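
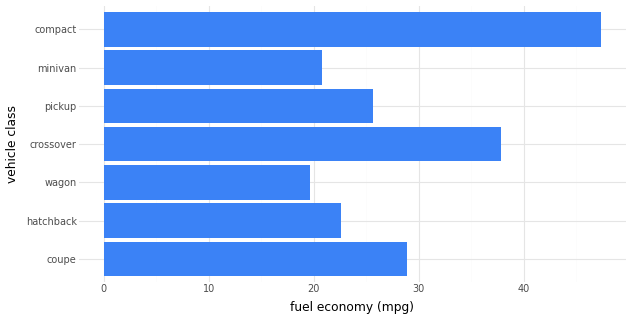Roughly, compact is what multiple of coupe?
compact ≈ 45, coupe ≈ 30; 45/30 ≈ 1.5.

≈ 1.5×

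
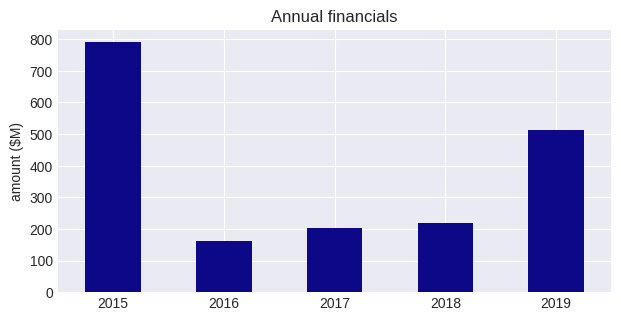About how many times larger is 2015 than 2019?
2015 ≈ 800, 2019 ≈ 500; 800/500 ≈ 1.6.

≈ 1.6×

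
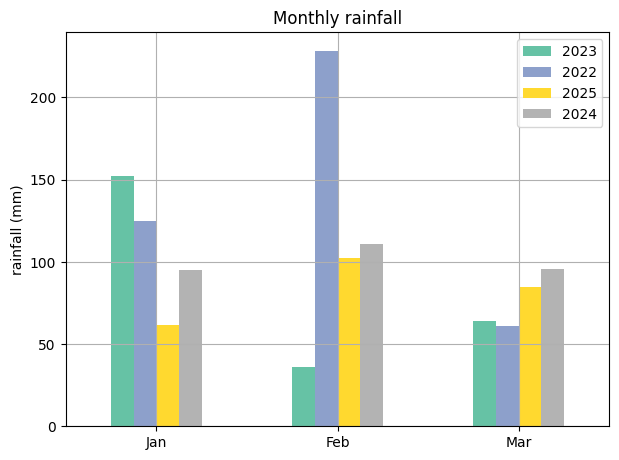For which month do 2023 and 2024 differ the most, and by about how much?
Feb, ≈ 80 mm

Feb: 2023 ≈ 40, 2024 ≈ 120 → gap ≈ 80. Next-largest (Jan) is only ≈ 60.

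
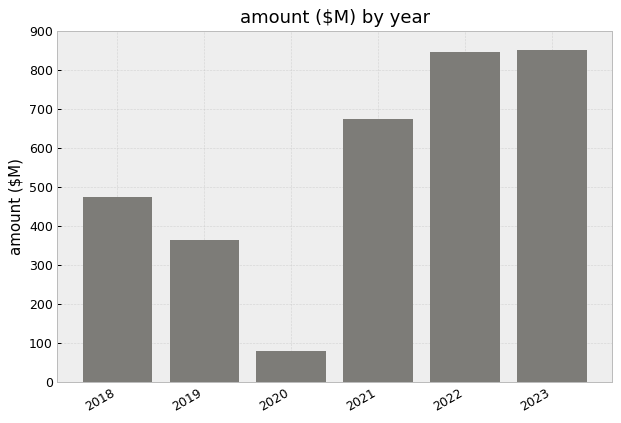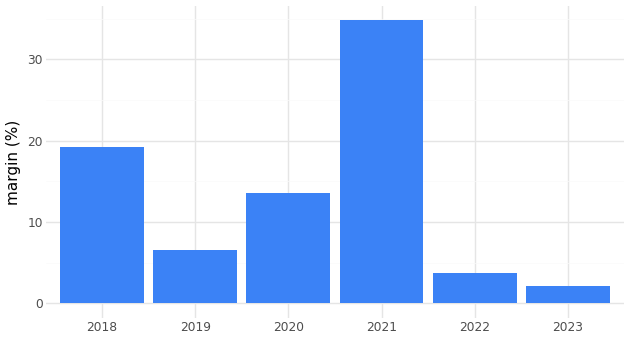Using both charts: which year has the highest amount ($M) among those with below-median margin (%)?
Chart 2 median margin (%) ≈ 10; below-median years: 2019, 2022, 2023. Among those, 2023 has the highest amount ($M) (≈ 900).

2023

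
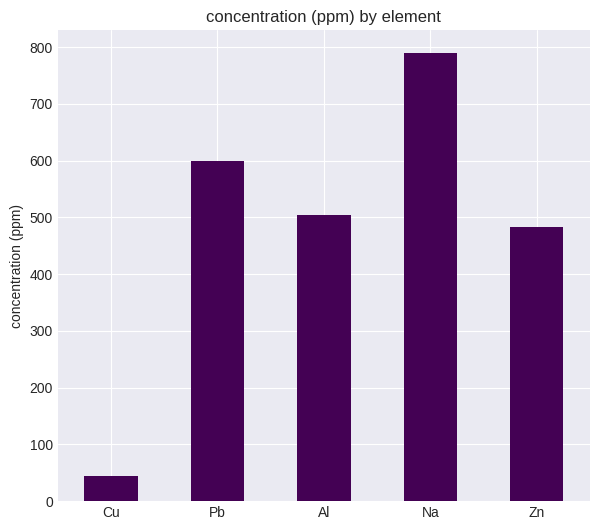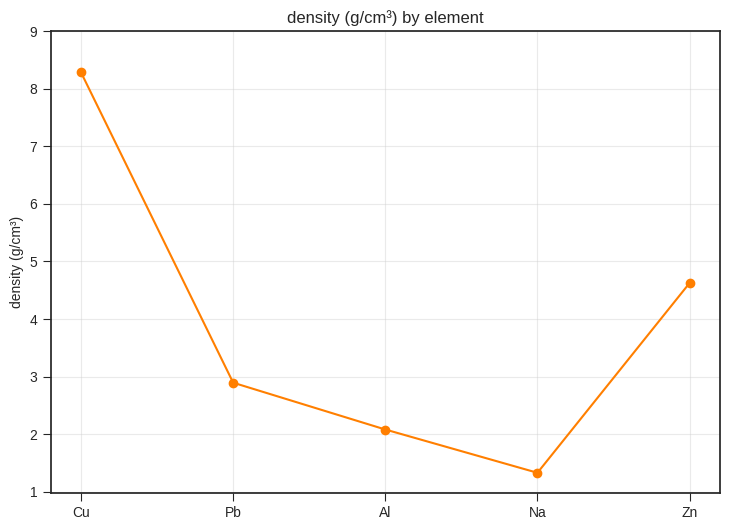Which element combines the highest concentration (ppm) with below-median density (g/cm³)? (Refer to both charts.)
Na

Chart 2 median density (g/cm³) ≈ 3; below-median elements: Al, Na. Among those, Na has the highest concentration (ppm) (≈ 800).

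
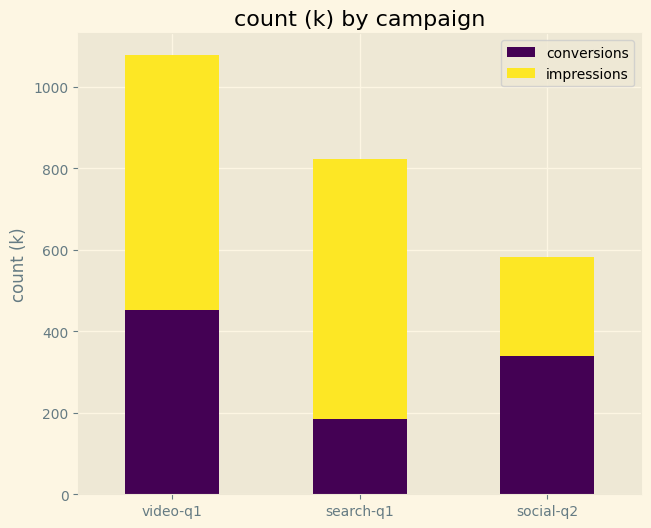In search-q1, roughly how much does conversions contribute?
conversions top ≈ 200, bottom ≈ 0; segment ≈ 200.

≈ 200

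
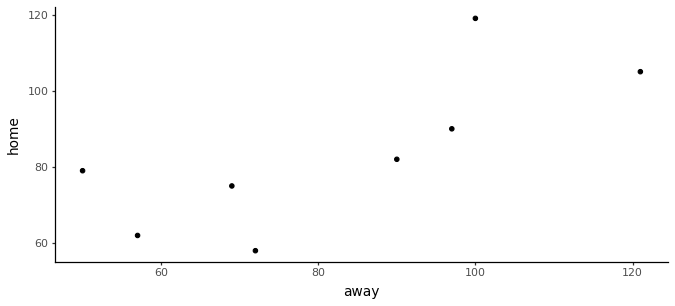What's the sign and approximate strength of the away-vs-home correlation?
Points are positively correlated; strong (|r| ≈ 0.8).

positive, strong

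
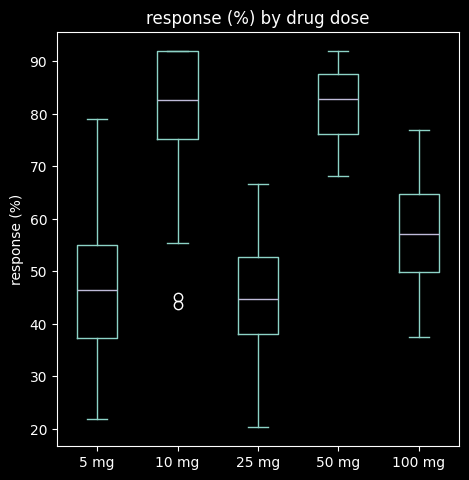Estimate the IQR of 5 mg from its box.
≈ 20

Q3 ≈ 55, Q1 ≈ 35; IQR ≈ 20.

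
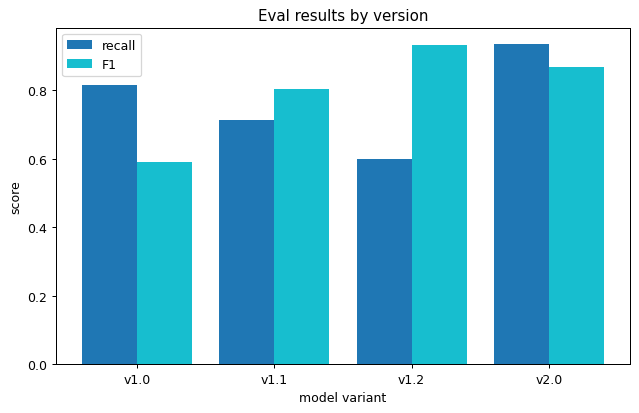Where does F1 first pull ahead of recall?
v1.1

v1.0: F1 ≈ 0.6 vs recall ≈ 0.8 (not yet); v1.1: F1 ≈ 0.8 vs recall ≈ 0.7 (first crossover).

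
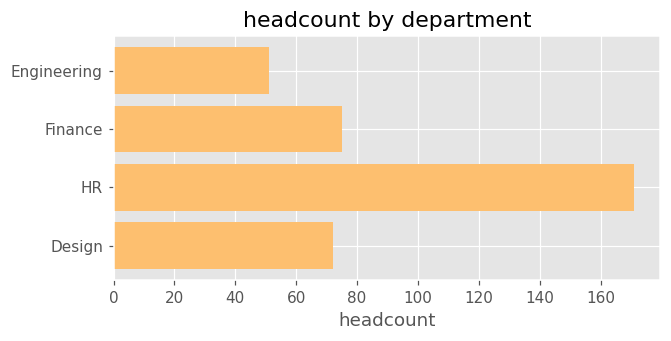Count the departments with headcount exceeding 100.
Above 100: HR.

1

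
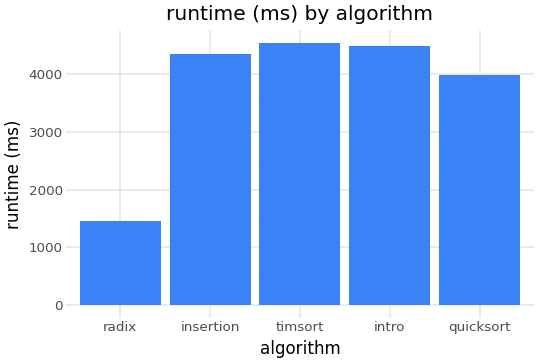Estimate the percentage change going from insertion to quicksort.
≈ -11.1%

insertion ≈ 4500, quicksort ≈ 4000; (4000 − 4500) / 4500 ≈ -11.1%.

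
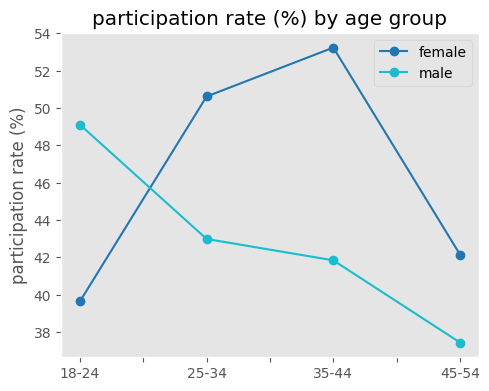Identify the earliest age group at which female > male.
18-24: female ≈ 40 vs male ≈ 50 (not yet); 25-34: female ≈ 50 vs male ≈ 42 (first crossover).

25-34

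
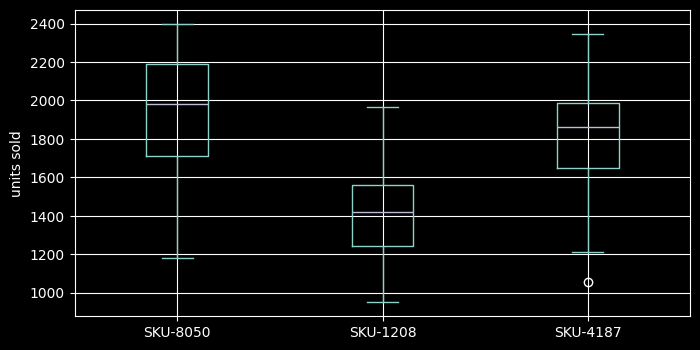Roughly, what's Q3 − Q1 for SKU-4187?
≈ 350

Q3 ≈ 2000, Q1 ≈ 1650; IQR ≈ 350.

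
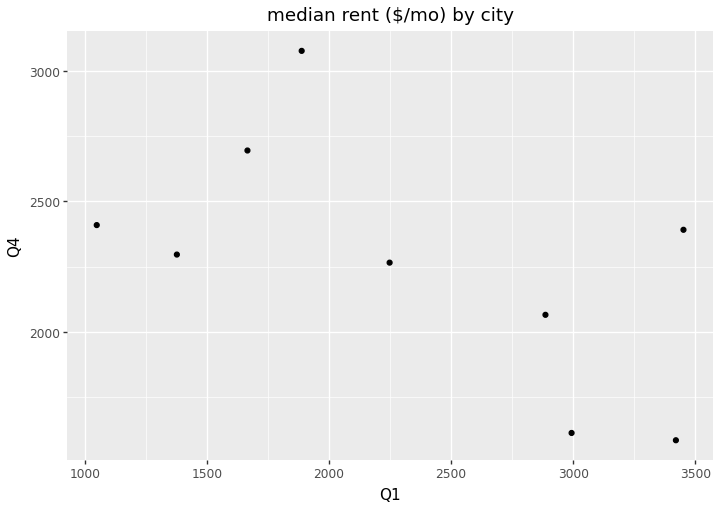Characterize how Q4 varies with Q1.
Points are negatively correlated; moderate (|r| ≈ 0.6).

negative, moderate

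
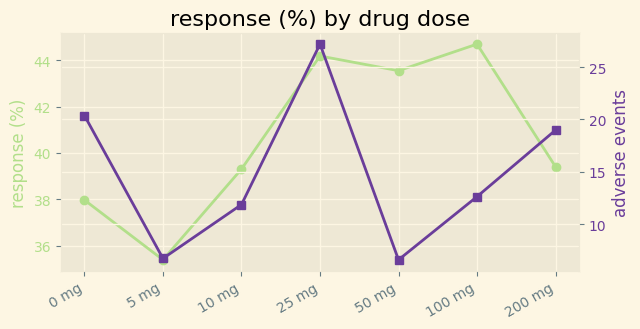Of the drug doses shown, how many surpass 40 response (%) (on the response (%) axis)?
3

Above 40: 25 mg, 50 mg, 100 mg.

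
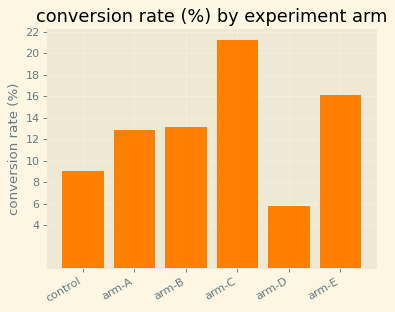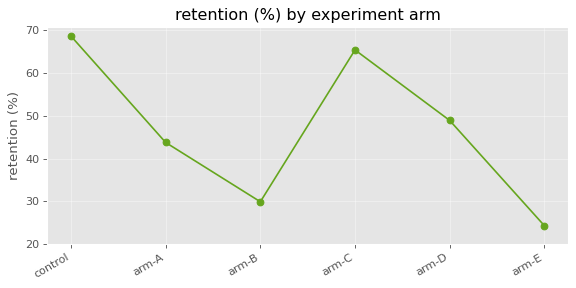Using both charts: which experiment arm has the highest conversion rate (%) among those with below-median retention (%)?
arm-E

Chart 2 median retention (%) ≈ 50; below-median experiment arms: arm-A, arm-B, arm-E. Among those, arm-E has the highest conversion rate (%) (≈ 16).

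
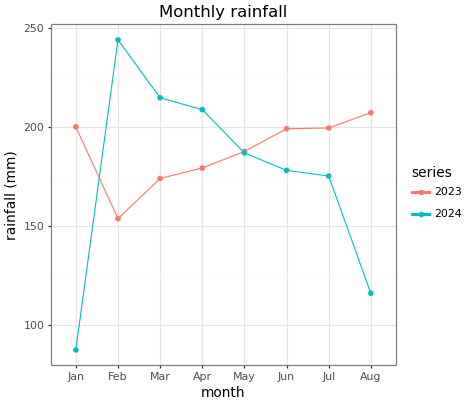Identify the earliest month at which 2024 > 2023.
Jan: 2024 ≈ 80 vs 2023 ≈ 200 (not yet); Feb: 2024 ≈ 240 vs 2023 ≈ 160 (first crossover).

Feb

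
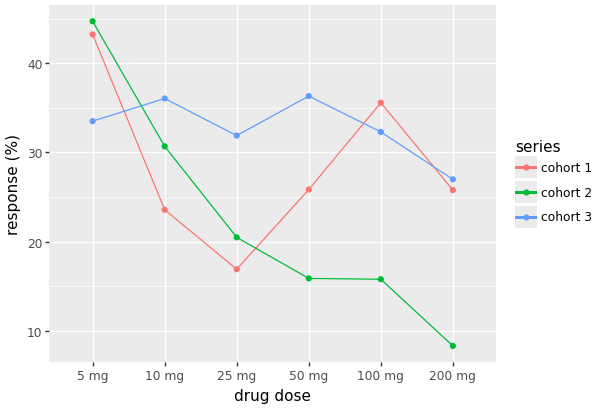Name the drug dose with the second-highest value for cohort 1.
Top 3 for cohort 1: 5 mg ≈ 45, 100 mg ≈ 35, 50 mg ≈ 25.

100 mg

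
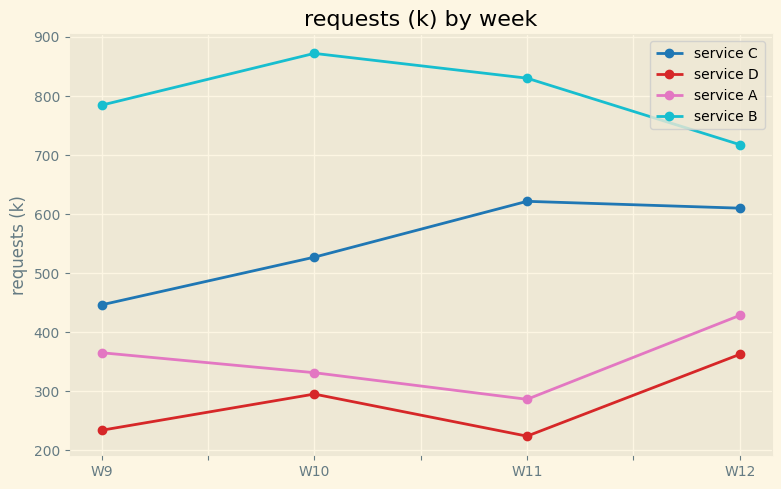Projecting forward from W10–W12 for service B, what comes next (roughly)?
Last three: 900, 800, 700 → slope ≈ -100/step → next ≈ 600.

≈ 600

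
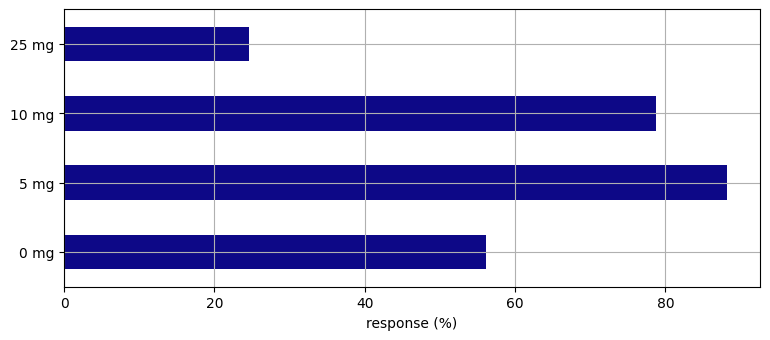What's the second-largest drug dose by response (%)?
Top 3: 5 mg ≈ 90, 10 mg ≈ 80, 0 mg ≈ 60.

10 mg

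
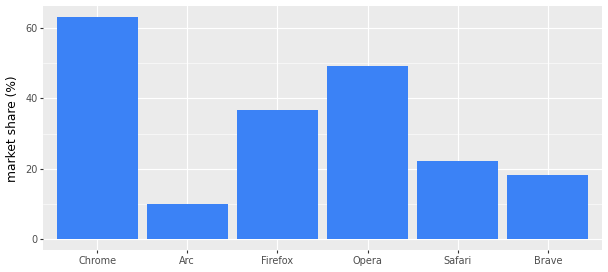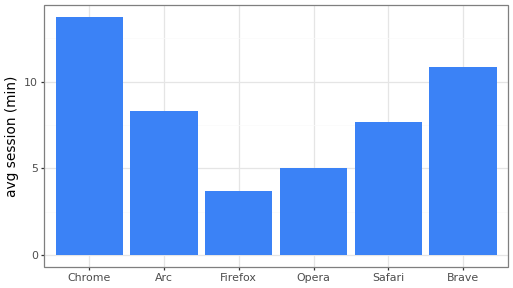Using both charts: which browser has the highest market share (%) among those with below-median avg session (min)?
Opera

Chart 2 median avg session (min) ≈ 8; below-median browsers: Firefox, Opera, Safari. Among those, Opera has the highest market share (%) (≈ 50).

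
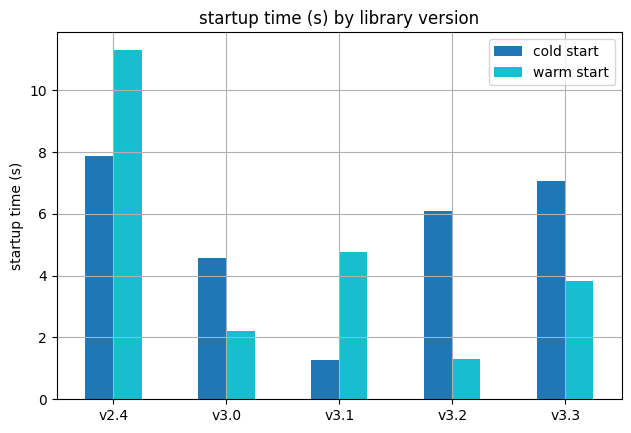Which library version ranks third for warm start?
Top 4 for warm start: v2.4 ≈ 11, v3.1 ≈ 5, v3.3 ≈ 4, v3.0 ≈ 2.

v3.3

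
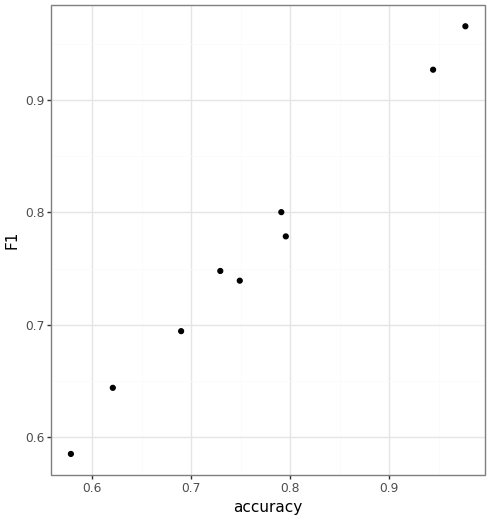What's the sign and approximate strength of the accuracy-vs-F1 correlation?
Points are positively correlated; strong (|r| ≈ 1.0).

positive, strong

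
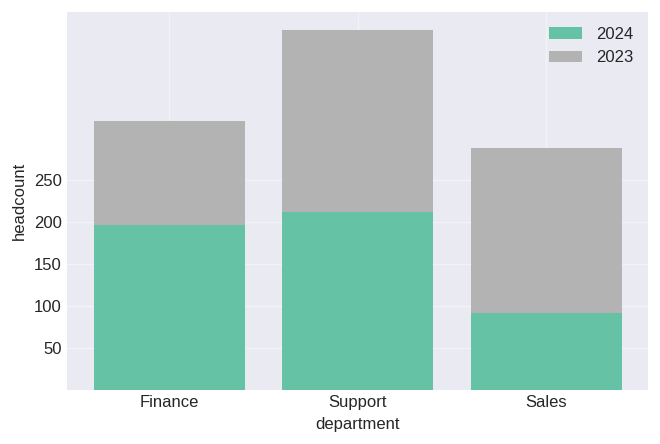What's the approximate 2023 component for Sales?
≈ 200

2023 top ≈ 300, bottom ≈ 100; segment ≈ 200.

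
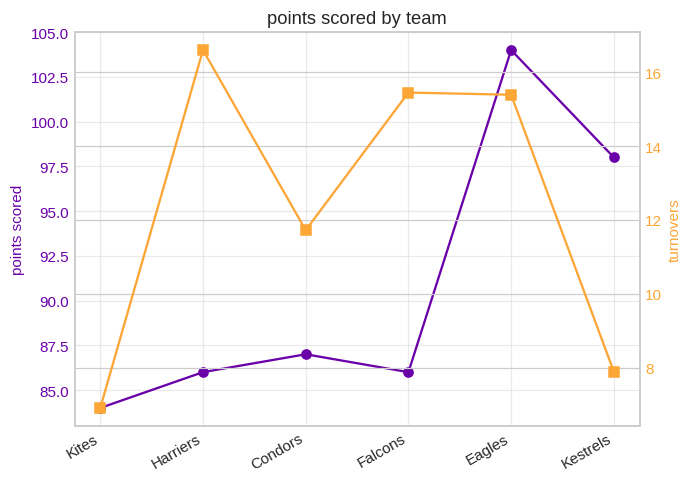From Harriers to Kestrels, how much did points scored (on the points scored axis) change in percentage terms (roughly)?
≈ +14%

Harriers ≈ 86, Kestrels ≈ 98; (98 − 86) / 86 ≈ +14%.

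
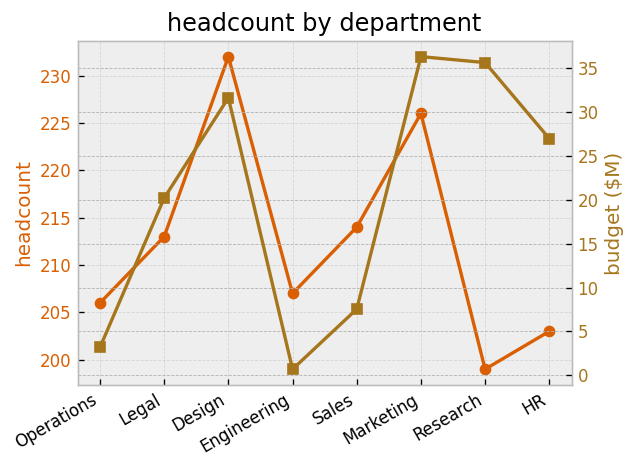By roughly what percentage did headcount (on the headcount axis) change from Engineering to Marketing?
≈ +9.8%

Engineering ≈ 205, Marketing ≈ 225; (225 − 205) / 205 ≈ +9.8%.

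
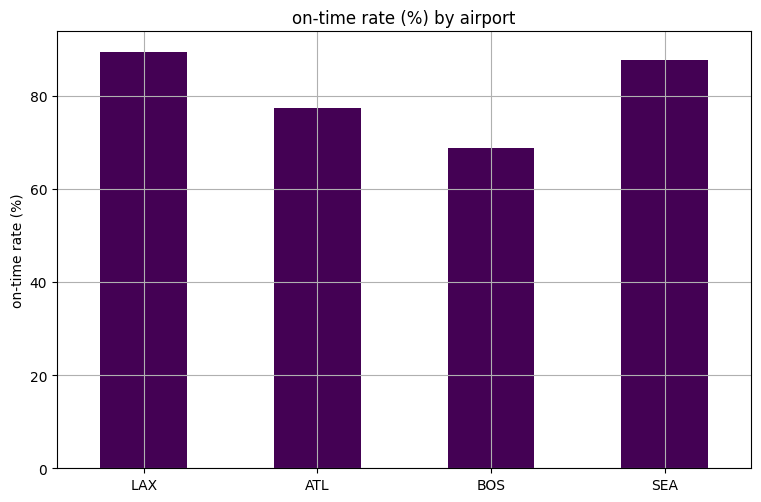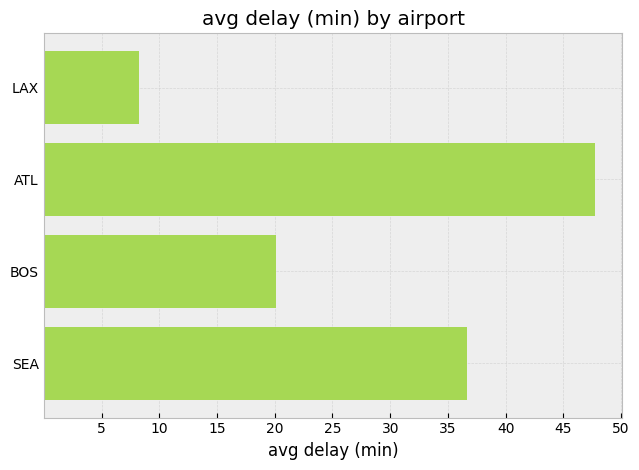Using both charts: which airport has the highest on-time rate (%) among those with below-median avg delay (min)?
Chart 2 median avg delay (min) ≈ 30; below-median airports: LAX, BOS. Among those, LAX has the highest on-time rate (%) (≈ 90).

LAX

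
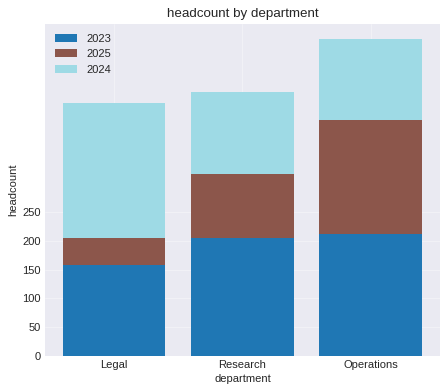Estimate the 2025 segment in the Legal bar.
≈ 50

2025 top ≈ 200, bottom ≈ 150; segment ≈ 50.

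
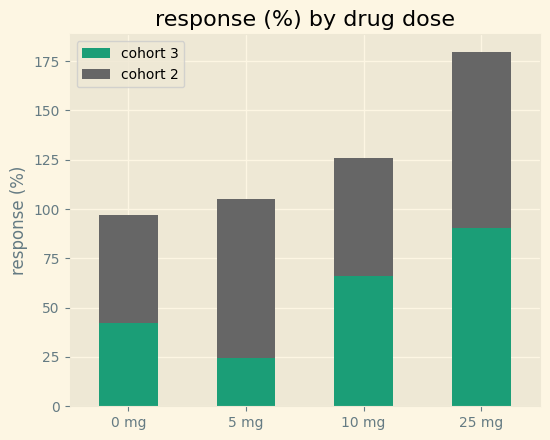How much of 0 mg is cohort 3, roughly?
cohort 3 top ≈ 40, bottom ≈ 0; segment ≈ 40.

≈ 40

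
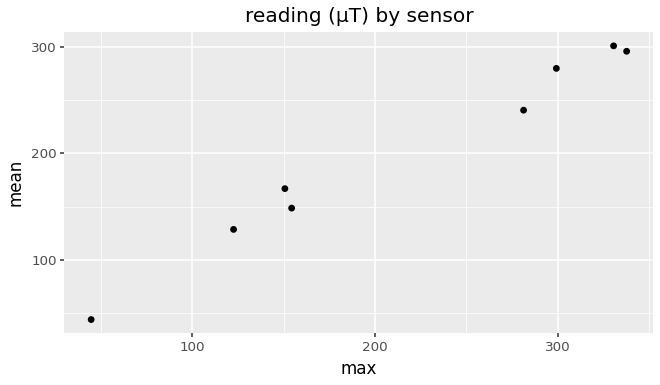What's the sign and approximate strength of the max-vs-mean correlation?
positive, strong

Points are positively correlated; strong (|r| ≈ 1.0).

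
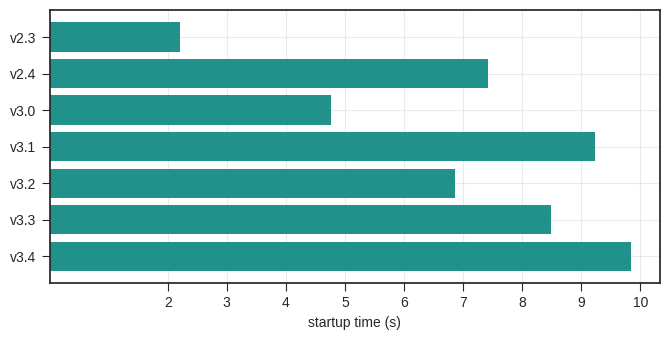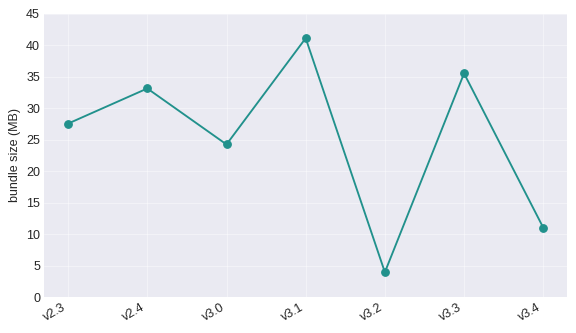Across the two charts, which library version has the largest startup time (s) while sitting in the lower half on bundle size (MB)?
Chart 2 median bundle size (MB) ≈ 30; below-median library versions: v3.0, v3.2, v3.4. Among those, v3.4 has the highest startup time (s) (≈ 10).

v3.4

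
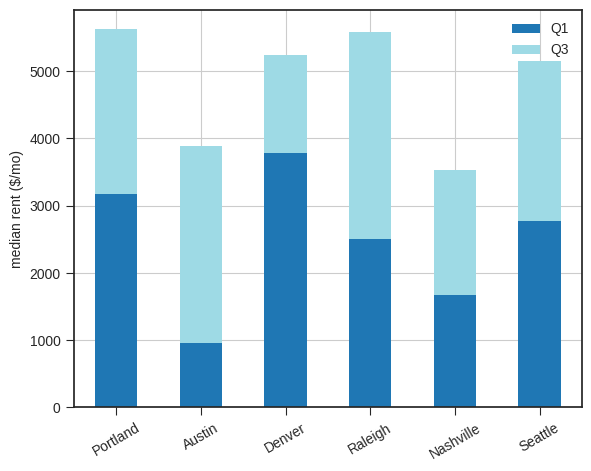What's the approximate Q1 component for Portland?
Q1 top ≈ 3000, bottom ≈ 0; segment ≈ 3000.

≈ 3000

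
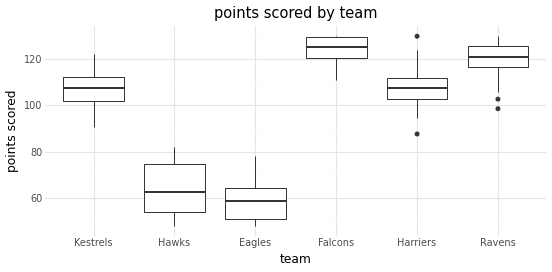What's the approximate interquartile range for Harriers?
Q3 ≈ 110, Q1 ≈ 100; IQR ≈ 10.

≈ 10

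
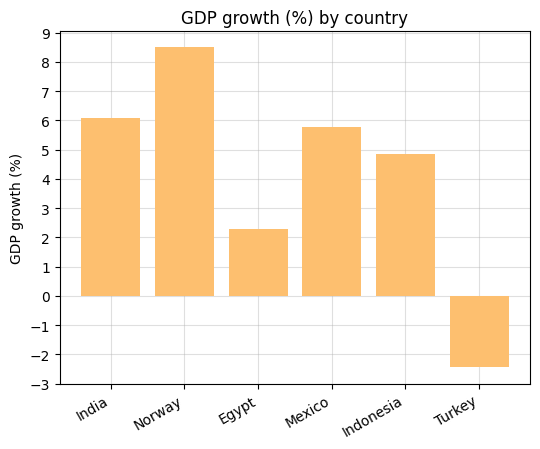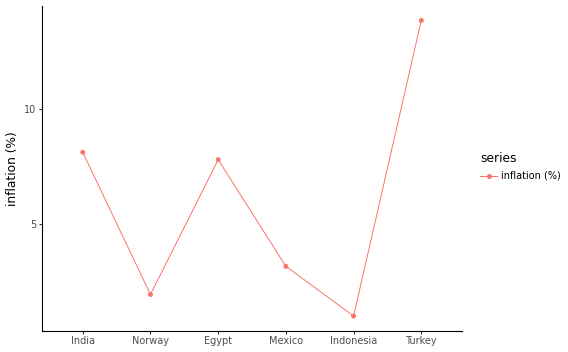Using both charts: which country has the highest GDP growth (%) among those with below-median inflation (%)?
Chart 2 median inflation (%) ≈ 6; below-median countries: Norway, Mexico, Indonesia. Among those, Norway has the highest GDP growth (%) (≈ 8).

Norway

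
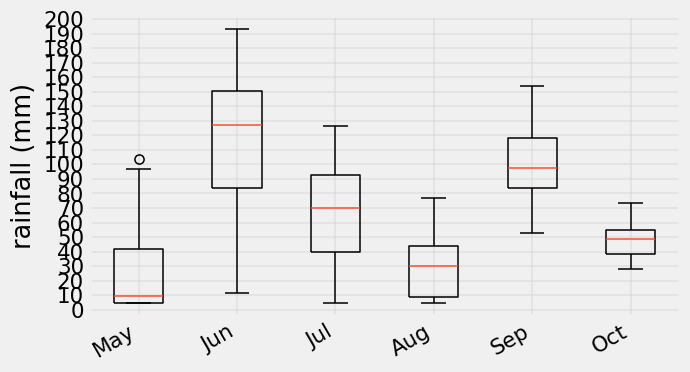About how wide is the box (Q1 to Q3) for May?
≈ 40

Q3 ≈ 40, Q1 ≈ 0; IQR ≈ 40.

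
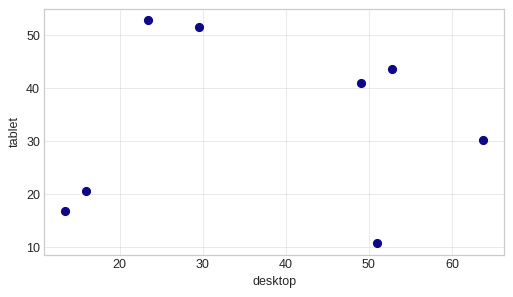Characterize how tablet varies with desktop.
no clear correlation

Points are roughly uncorrelated; weak (|r| ≈ 0.1).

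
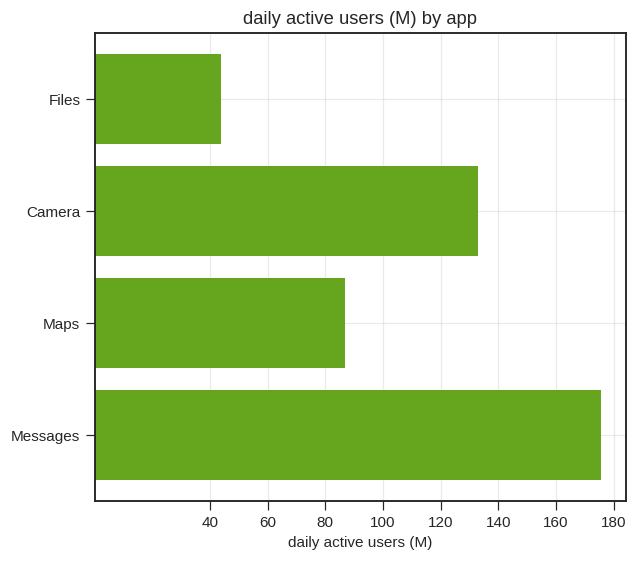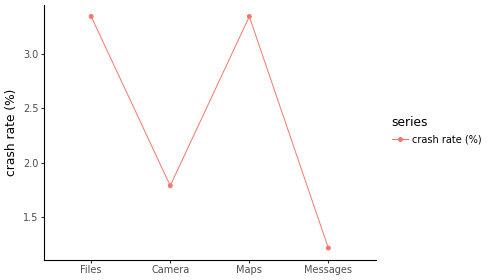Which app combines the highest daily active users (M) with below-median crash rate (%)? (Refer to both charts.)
Messages

Chart 2 median crash rate (%) ≈ 2.5; below-median apps: Camera, Messages. Among those, Messages has the highest daily active users (M) (≈ 180).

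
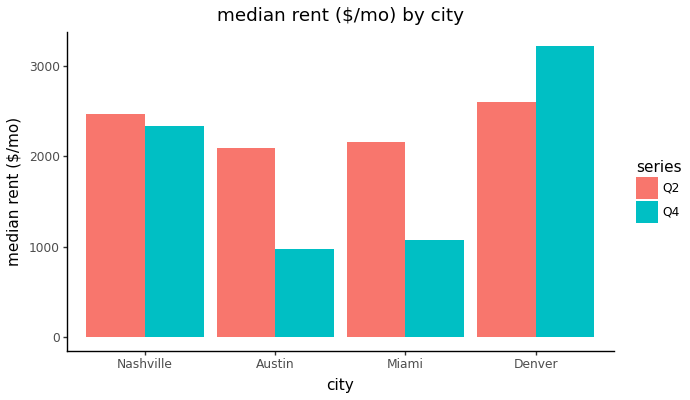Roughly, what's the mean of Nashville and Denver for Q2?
≈ 2500

(2500 + 2500) / 2 ≈ 2500.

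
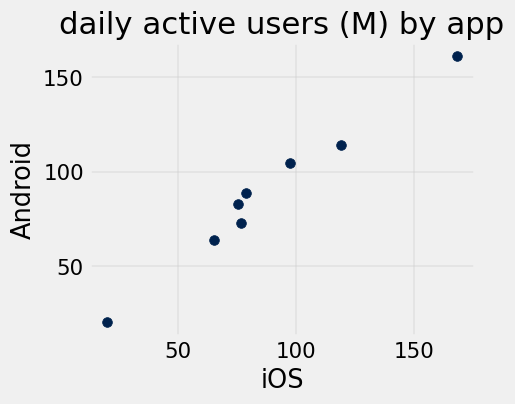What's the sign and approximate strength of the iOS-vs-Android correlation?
Points are positively correlated; strong (|r| ≈ 1.0).

positive, strong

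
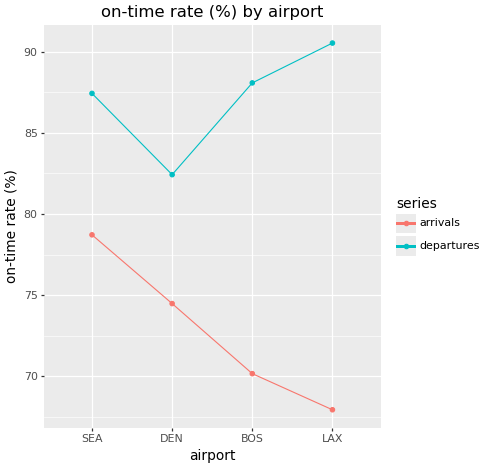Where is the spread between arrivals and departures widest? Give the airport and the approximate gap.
LAX, ≈ 22 %

LAX: arrivals ≈ 68, departures ≈ 90 → gap ≈ 22. Next-largest (BOS) is only ≈ 18.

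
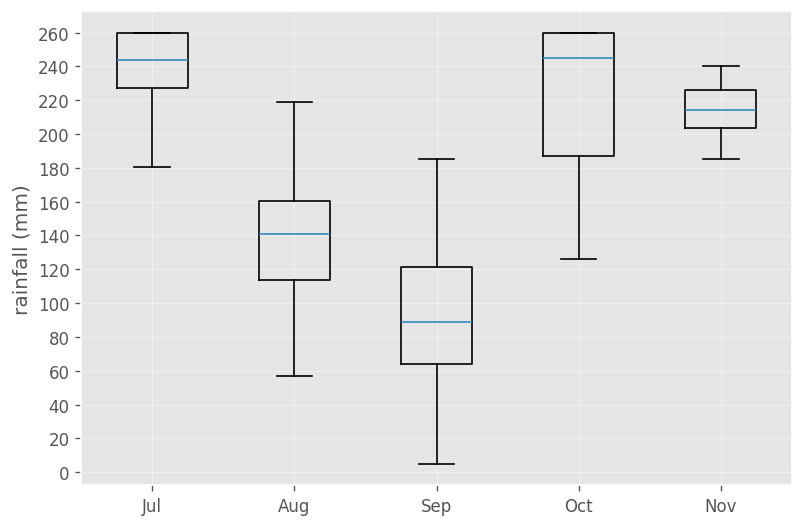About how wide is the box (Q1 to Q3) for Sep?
≈ 60

Q3 ≈ 120, Q1 ≈ 60; IQR ≈ 60.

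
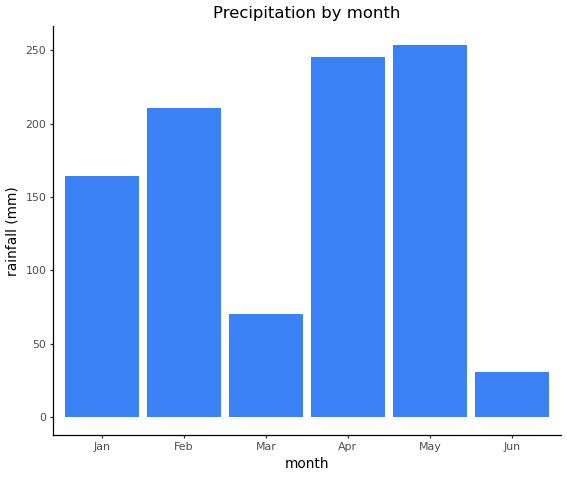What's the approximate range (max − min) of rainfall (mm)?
≈ 225

Max May ≈ 250, min Jun ≈ 25; range ≈ 225.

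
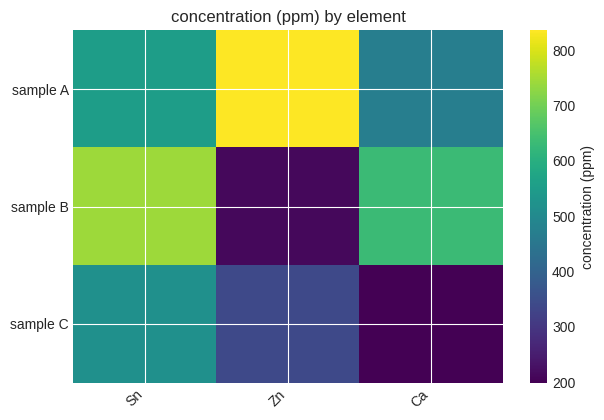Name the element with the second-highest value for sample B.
Ca

Top 3 for sample B: Sn ≈ 700, Ca ≈ 600, Zn ≈ 200.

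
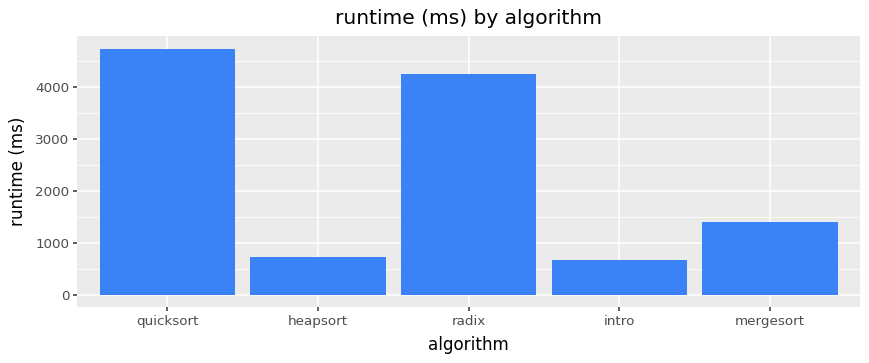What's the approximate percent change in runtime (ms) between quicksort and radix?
quicksort ≈ 4500, radix ≈ 4000; (4000 − 4500) / 4500 ≈ -11.1%.

≈ -11.1%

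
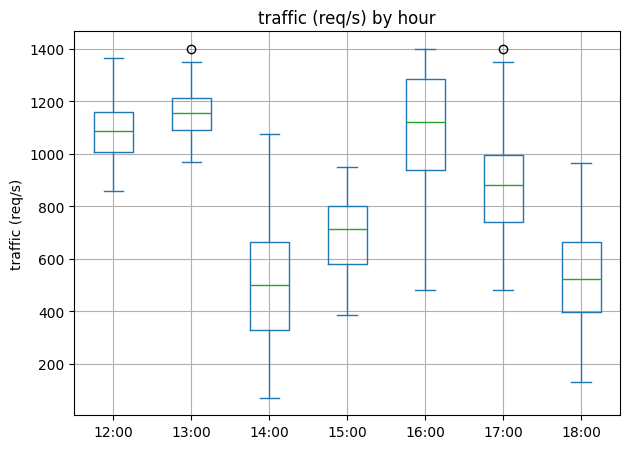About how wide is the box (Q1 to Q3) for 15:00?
Q3 ≈ 800, Q1 ≈ 600; IQR ≈ 200.

≈ 200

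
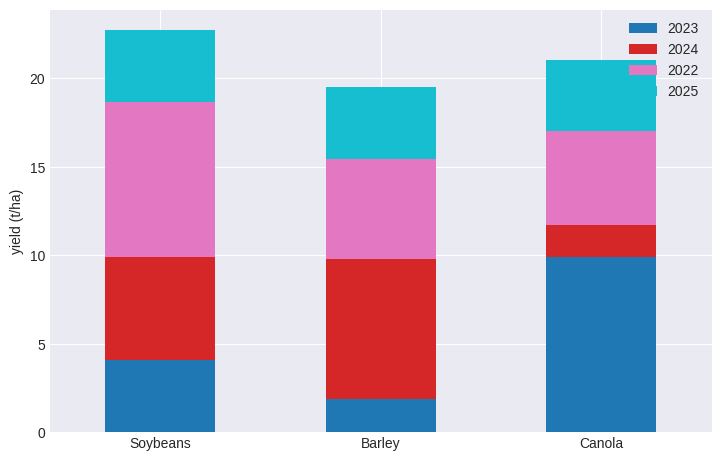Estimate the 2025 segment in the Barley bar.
2025 top ≈ 20, bottom ≈ 16; segment ≈ 4.

≈ 4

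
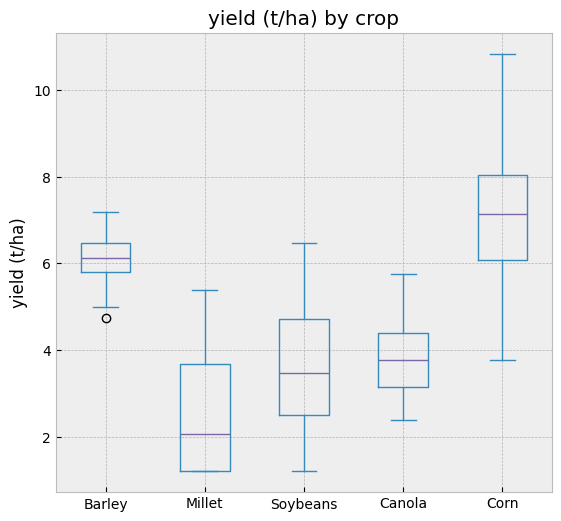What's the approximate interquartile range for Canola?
Q3 ≈ 4.5, Q1 ≈ 3.0; IQR ≈ 1.5.

≈ 1.5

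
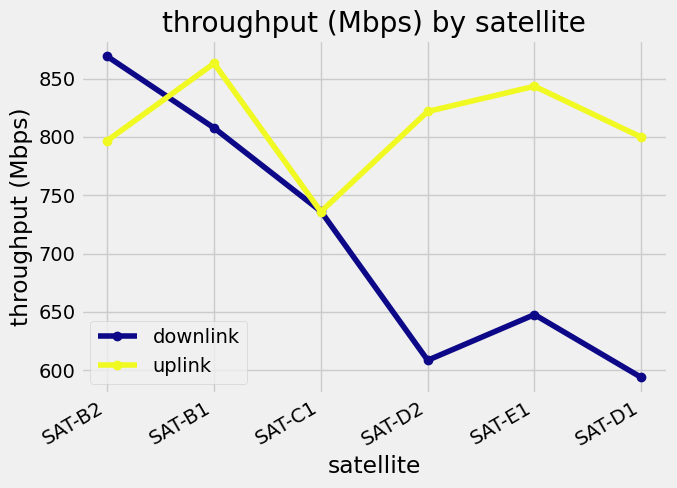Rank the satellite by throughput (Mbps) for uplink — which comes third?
Top 4 for uplink: SAT-B1 ≈ 875, SAT-E1 ≈ 850, SAT-D2 ≈ 825, SAT-D1 ≈ 800.

SAT-D2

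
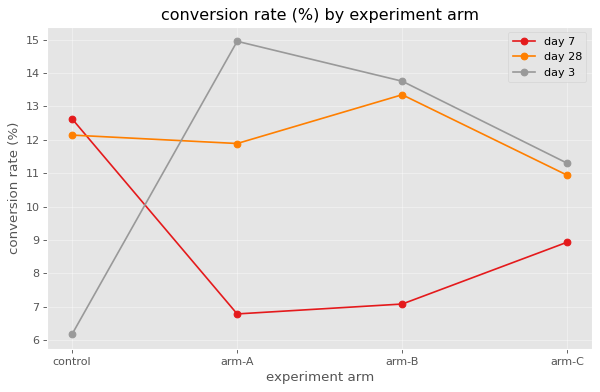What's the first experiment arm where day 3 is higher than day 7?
control: day 3 ≈ 6 vs day 7 ≈ 13 (not yet); arm-A: day 3 ≈ 15 vs day 7 ≈ 7 (first crossover).

arm-A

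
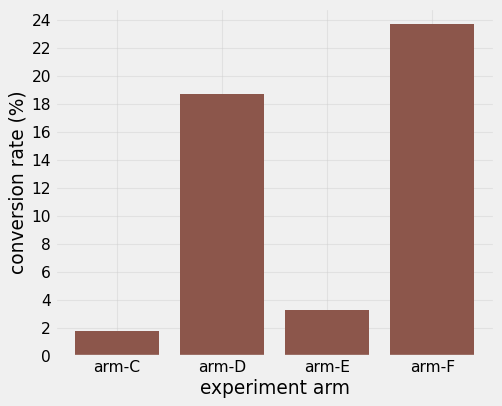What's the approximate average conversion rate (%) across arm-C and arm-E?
≈ 3

(2 + 4) / 2 ≈ 3.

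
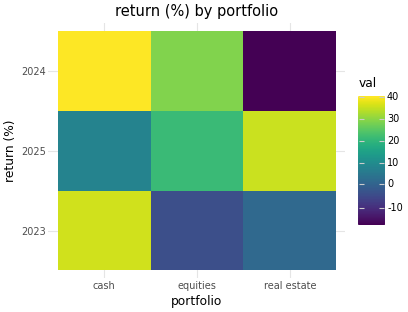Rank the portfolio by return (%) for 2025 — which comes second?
Top 3 for 2025: real estate ≈ 35, equities ≈ 20, cash ≈ 10.

equities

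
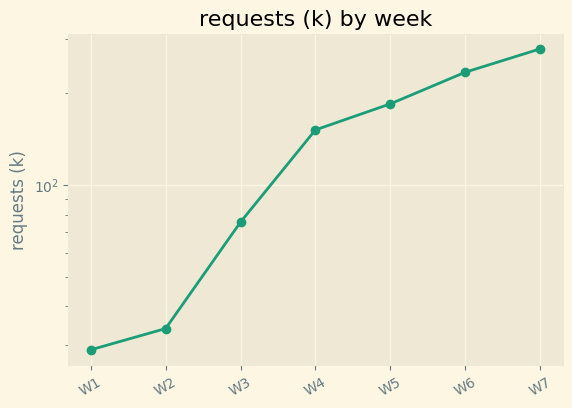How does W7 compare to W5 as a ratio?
W7 ≈ 275, W5 ≈ 175; 275/175 ≈ 1.57.

≈ 1.57×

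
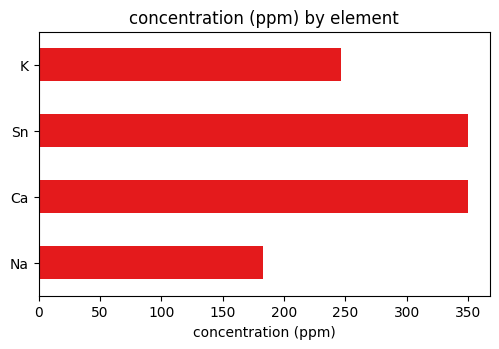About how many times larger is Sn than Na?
≈ 1.75×

Sn ≈ 350, Na ≈ 200; 350/200 ≈ 1.75.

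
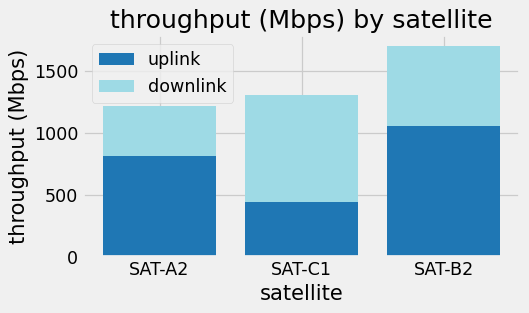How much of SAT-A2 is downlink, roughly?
downlink top ≈ 1200, bottom ≈ 800; segment ≈ 400.

≈ 400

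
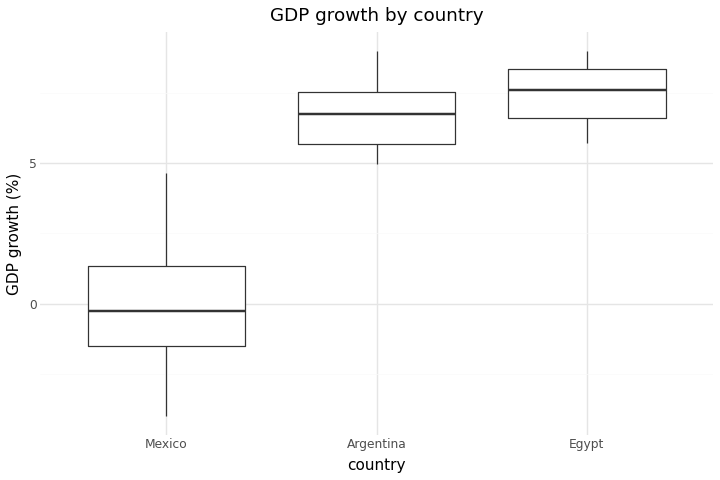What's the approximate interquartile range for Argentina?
Q3 ≈ 8, Q1 ≈ 6; IQR ≈ 2.

≈ 2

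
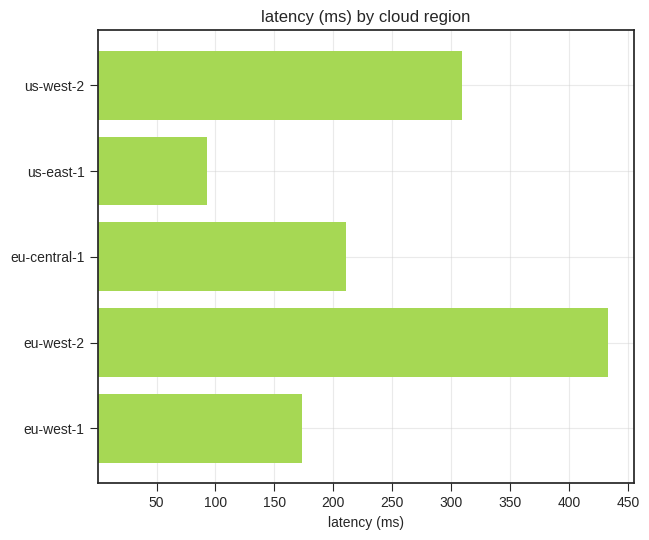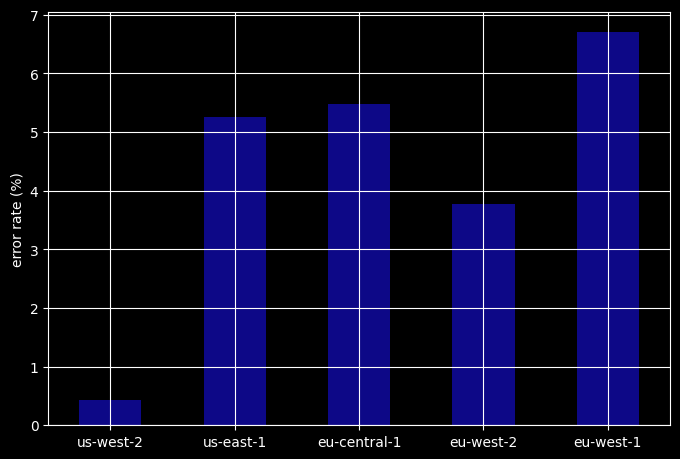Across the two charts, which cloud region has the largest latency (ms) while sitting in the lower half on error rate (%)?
Chart 2 median error rate (%) ≈ 5; below-median cloud regions: us-west-2, eu-west-2. Among those, eu-west-2 has the highest latency (ms) (≈ 450).

eu-west-2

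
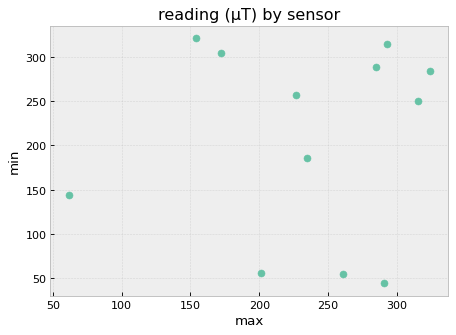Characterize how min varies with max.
Points are roughly uncorrelated; weak (|r| ≈ 0.1).

no clear correlation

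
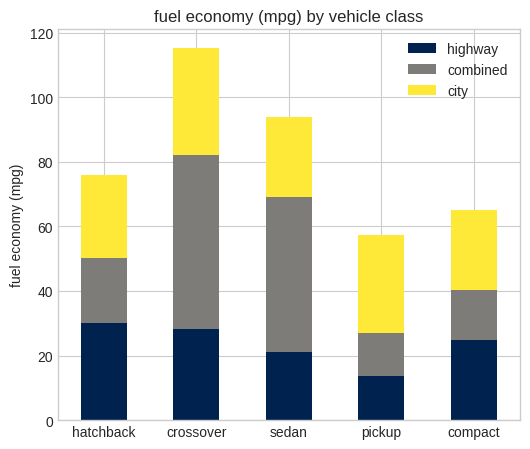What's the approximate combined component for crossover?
combined top ≈ 80, bottom ≈ 30; segment ≈ 50.

≈ 50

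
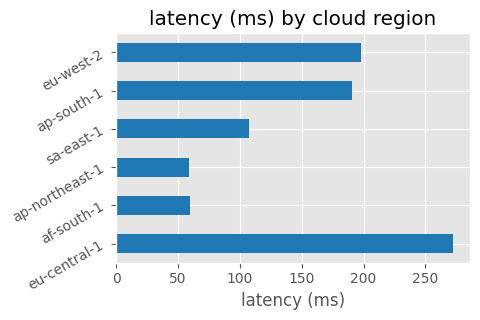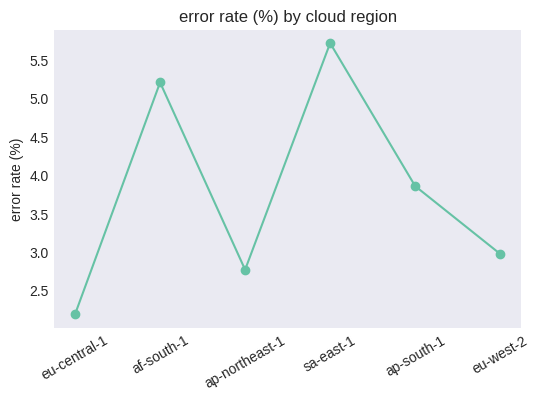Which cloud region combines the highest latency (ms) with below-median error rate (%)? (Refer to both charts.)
eu-central-1

Chart 2 median error rate (%) ≈ 3; below-median cloud regions: eu-central-1, ap-northeast-1, eu-west-2. Among those, eu-central-1 has the highest latency (ms) (≈ 275).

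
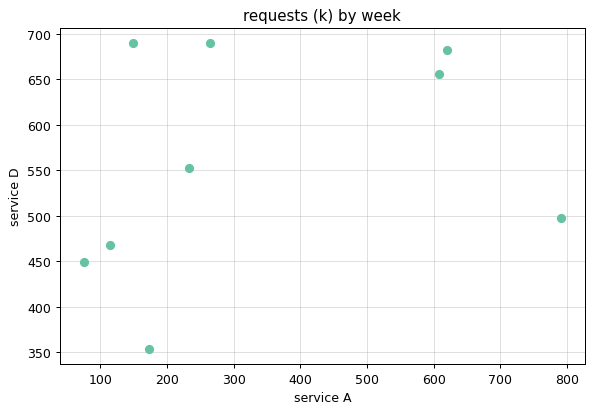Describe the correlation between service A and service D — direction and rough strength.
positive, weak

Points are positively correlated; weak (|r| ≈ 0.3).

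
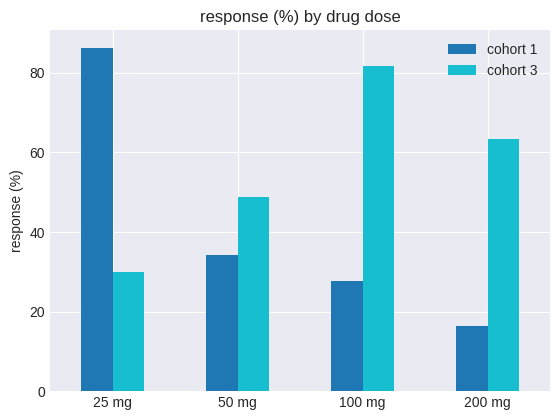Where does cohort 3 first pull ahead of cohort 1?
25 mg: cohort 3 ≈ 30 vs cohort 1 ≈ 90 (not yet); 50 mg: cohort 3 ≈ 50 vs cohort 1 ≈ 30 (first crossover).

50 mg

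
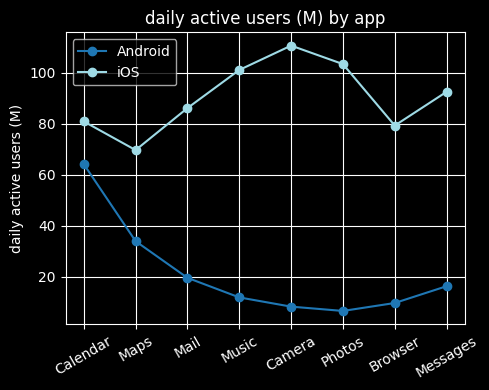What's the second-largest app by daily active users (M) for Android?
Top 3 for Android: Calendar ≈ 60, Maps ≈ 30, Mail ≈ 20.

Maps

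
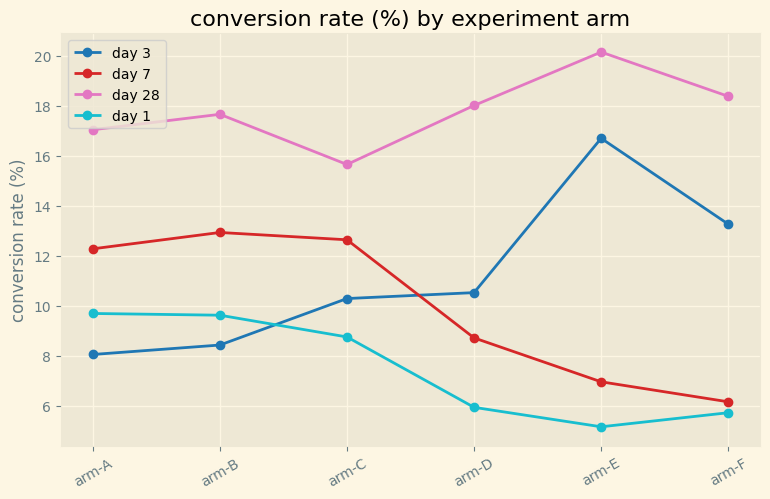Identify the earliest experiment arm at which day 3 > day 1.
arm-B: day 3 ≈ 8 vs day 1 ≈ 10 (not yet); arm-C: day 3 ≈ 10 vs day 1 ≈ 8 (first crossover).

arm-C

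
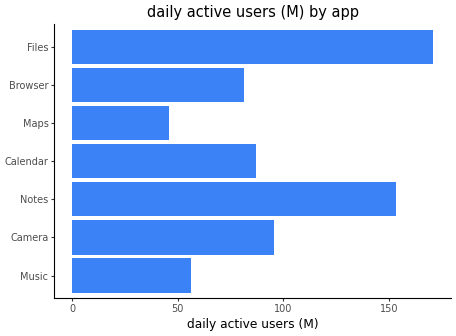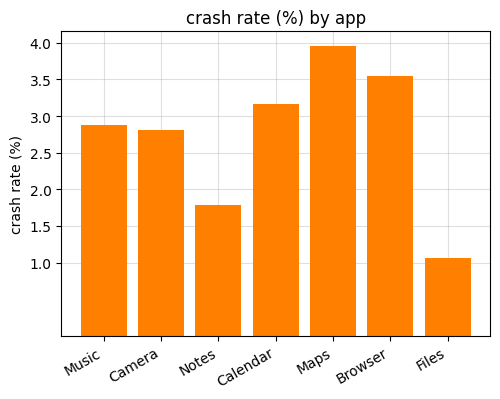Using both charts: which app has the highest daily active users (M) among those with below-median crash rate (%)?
Files

Chart 2 median crash rate (%) ≈ 3; below-median apps: Camera, Notes, Files. Among those, Files has the highest daily active users (M) (≈ 180).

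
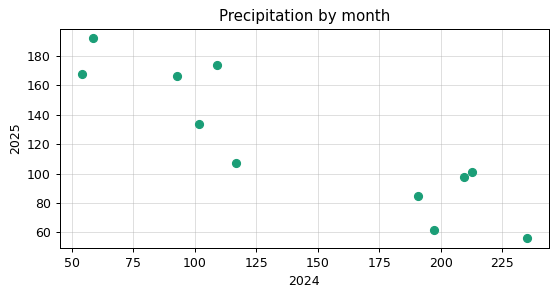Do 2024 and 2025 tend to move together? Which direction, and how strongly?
Points are negatively correlated; strong (|r| ≈ 0.9).

negative, strong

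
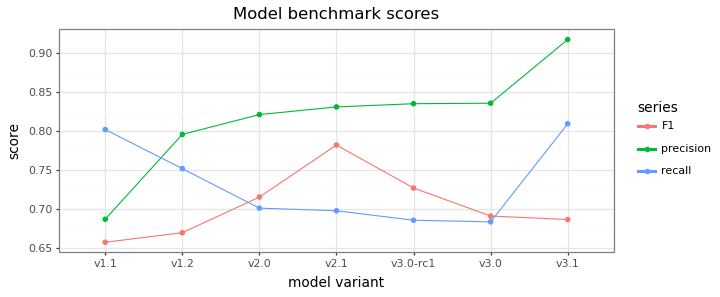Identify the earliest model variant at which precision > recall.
v1.2

v1.1: precision ≈ 0.70 vs recall ≈ 0.80 (not yet); v1.2: precision ≈ 0.80 vs recall ≈ 0.75 (first crossover).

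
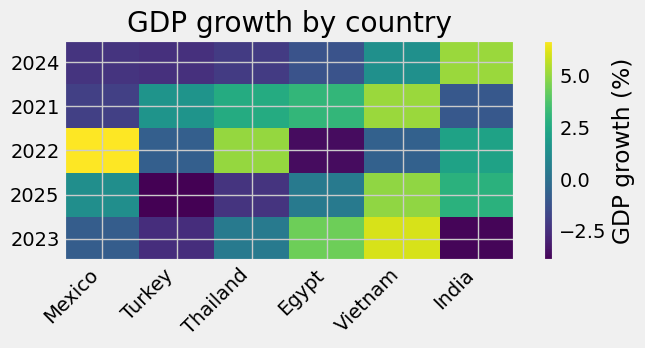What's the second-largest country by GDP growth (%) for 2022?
Top 3 for 2022: Mexico ≈ 7, Thailand ≈ 5, India ≈ 2.

Thailand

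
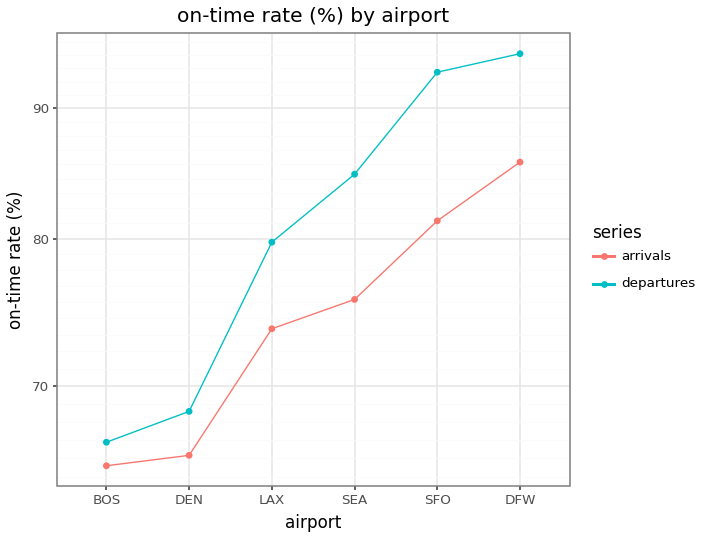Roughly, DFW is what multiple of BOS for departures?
DFW ≈ 95, BOS ≈ 65; 95/65 ≈ 1.46.

≈ 1.46×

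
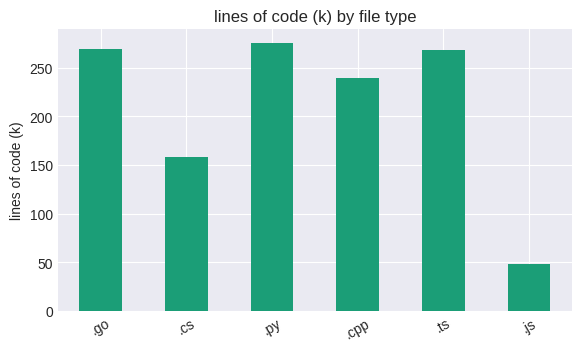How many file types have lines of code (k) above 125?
5

Above 125: .go, .cs, .py, .cpp, .ts.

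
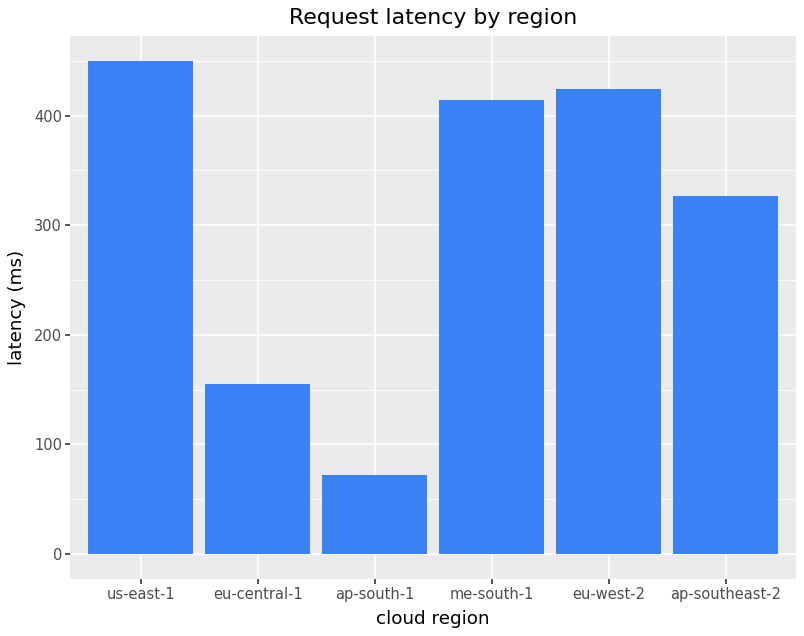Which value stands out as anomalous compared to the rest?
ap-south-1

ap-south-1 ≈ 50; the rest sit between ≈ 150 and ≈ 450.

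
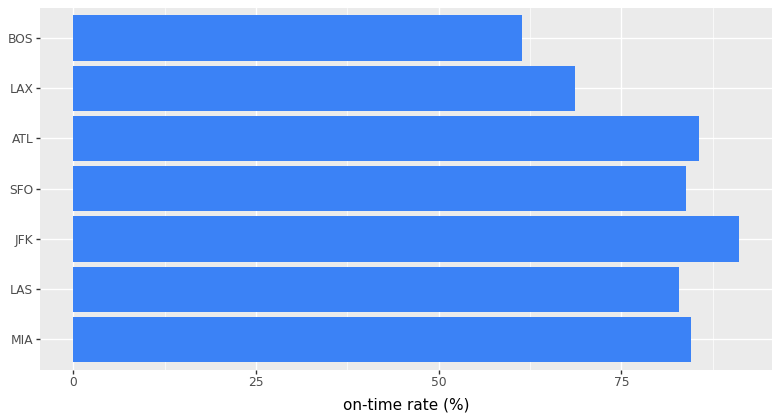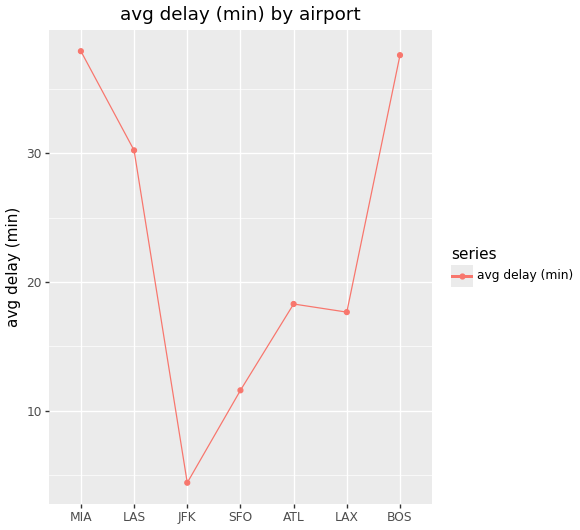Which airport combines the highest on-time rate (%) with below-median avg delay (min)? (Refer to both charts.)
JFK

Chart 2 median avg delay (min) ≈ 20; below-median airports: JFK, SFO, LAX. Among those, JFK has the highest on-time rate (%) (≈ 90).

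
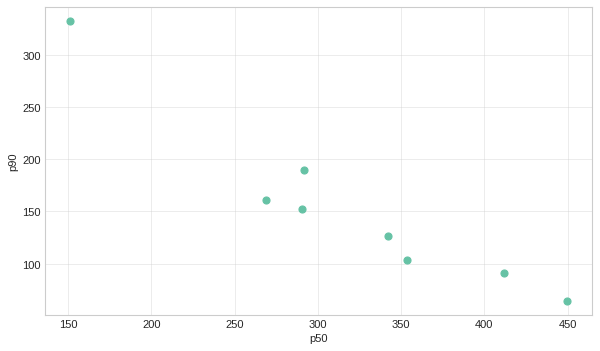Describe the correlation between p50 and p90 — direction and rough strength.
Points are negatively correlated; strong (|r| ≈ 1.0).

negative, strong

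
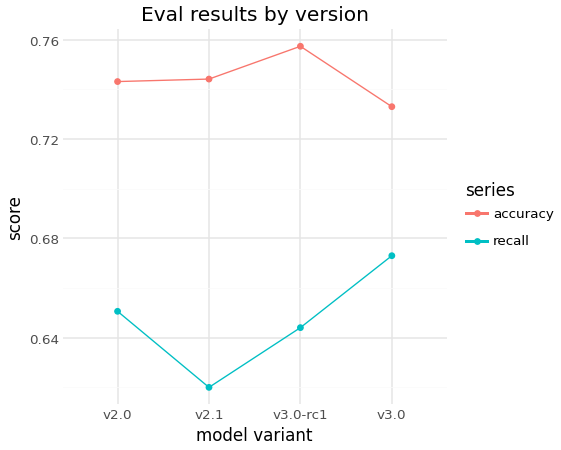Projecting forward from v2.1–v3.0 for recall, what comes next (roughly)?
≈ 0.71

Last three: 0.62, 0.64, 0.68 → slope ≈ 0.03/step → next ≈ 0.71.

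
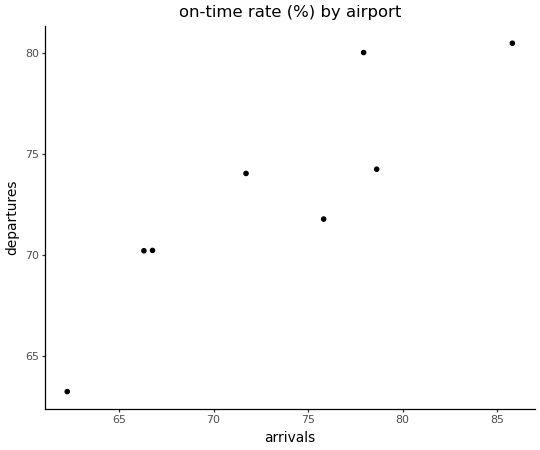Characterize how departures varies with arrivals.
positive, strong

Points are positively correlated; strong (|r| ≈ 0.9).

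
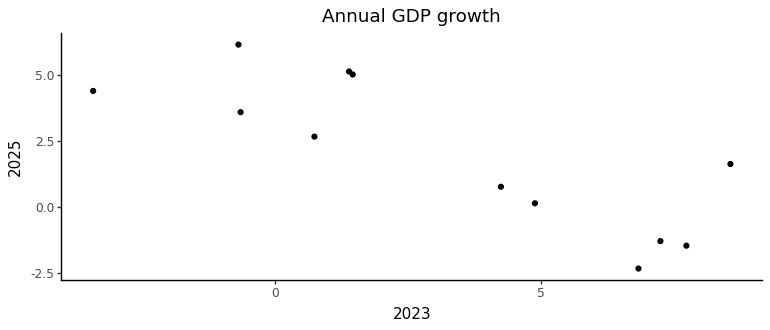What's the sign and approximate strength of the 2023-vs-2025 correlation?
Points are negatively correlated; strong (|r| ≈ 0.8).

negative, strong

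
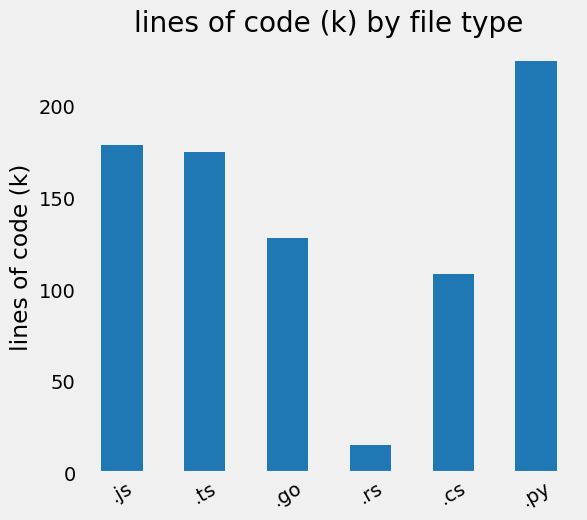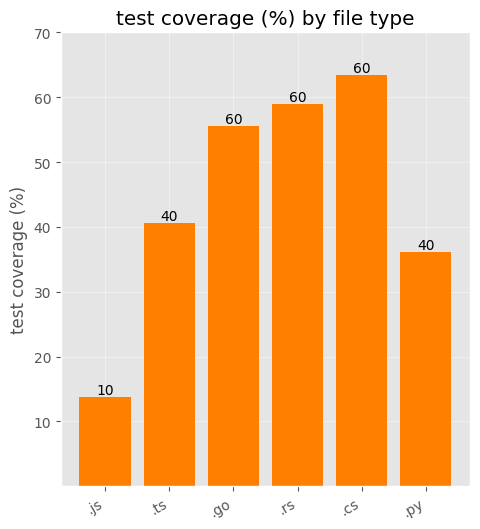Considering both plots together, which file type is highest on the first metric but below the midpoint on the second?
.py

Chart 2 median test coverage (%) ≈ 50; below-median file types: .js, .ts, .py. Among those, .py has the highest lines of code (k) (≈ 225).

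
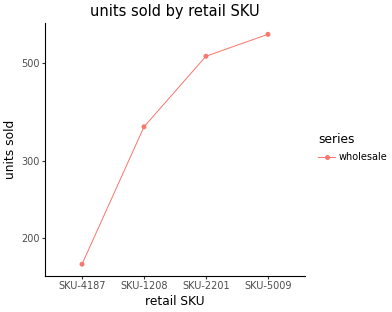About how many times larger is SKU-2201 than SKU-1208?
SKU-2201 ≈ 500, SKU-1208 ≈ 350; 500/350 ≈ 1.43.

≈ 1.43×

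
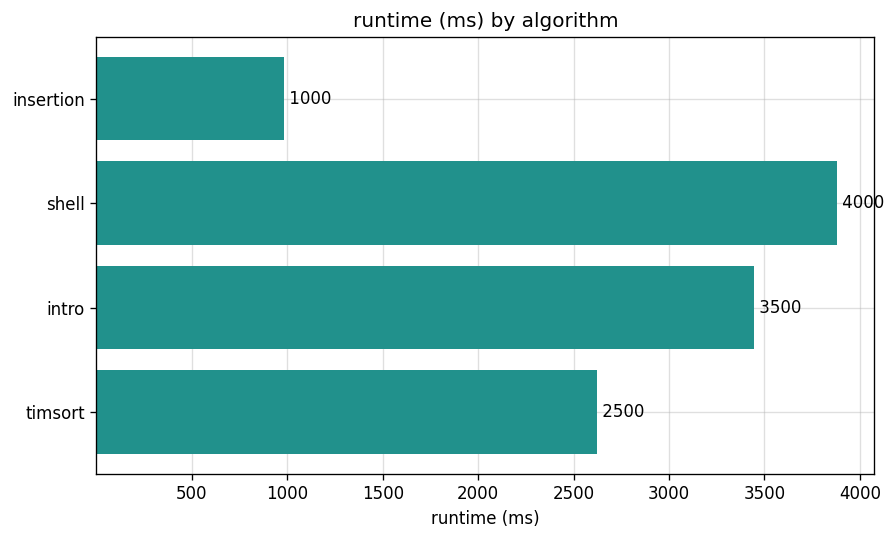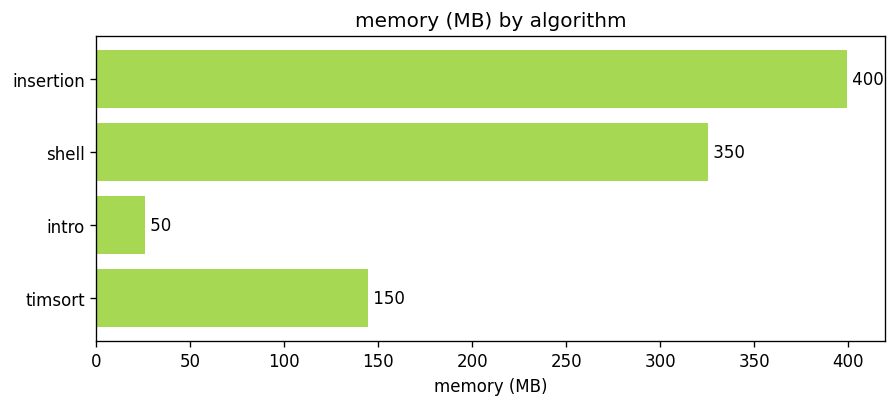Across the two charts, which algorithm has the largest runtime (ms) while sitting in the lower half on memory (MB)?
intro

Chart 2 median memory (MB) ≈ 250; below-median algorithms: intro, timsort. Among those, intro has the highest runtime (ms) (≈ 3500).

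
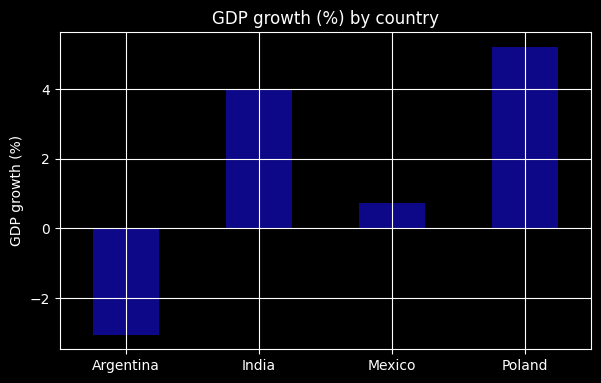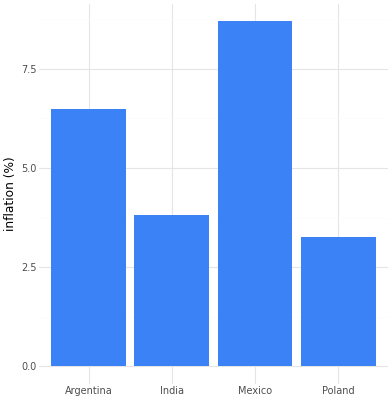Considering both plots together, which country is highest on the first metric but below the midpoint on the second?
Chart 2 median inflation (%) ≈ 5; below-median countries: India, Poland. Among those, Poland has the highest GDP growth (%) (≈ 5).

Poland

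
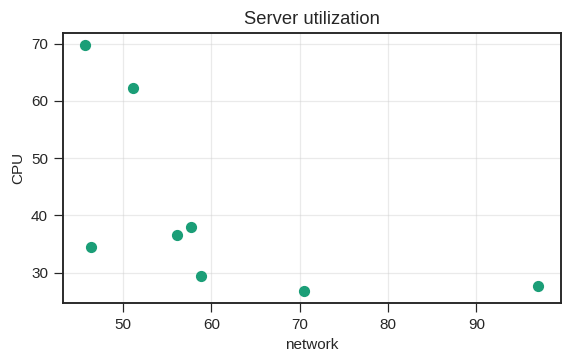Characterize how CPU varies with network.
negative, moderate

Points are negatively correlated; moderate (|r| ≈ 0.6).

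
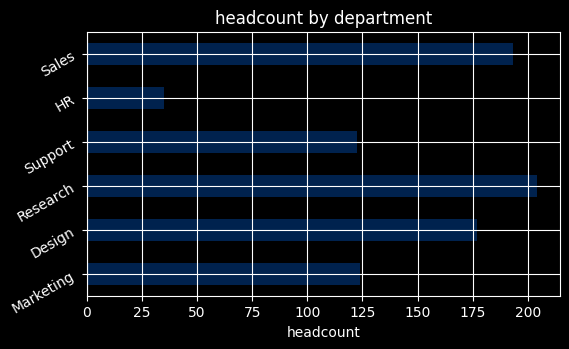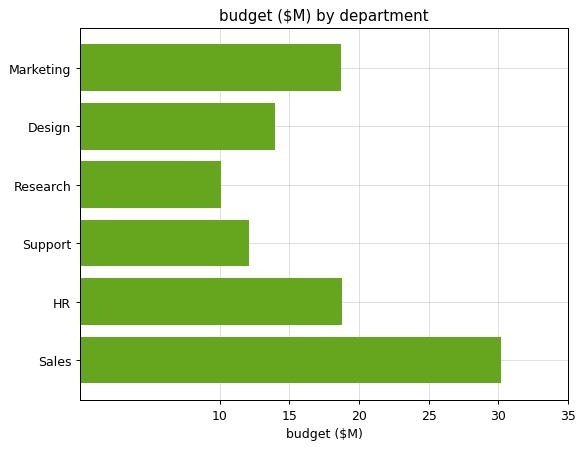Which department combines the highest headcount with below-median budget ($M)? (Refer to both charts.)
Chart 2 median budget ($M) ≈ 15; below-median departments: Design, Research, Support. Among those, Research has the highest headcount (≈ 200).

Research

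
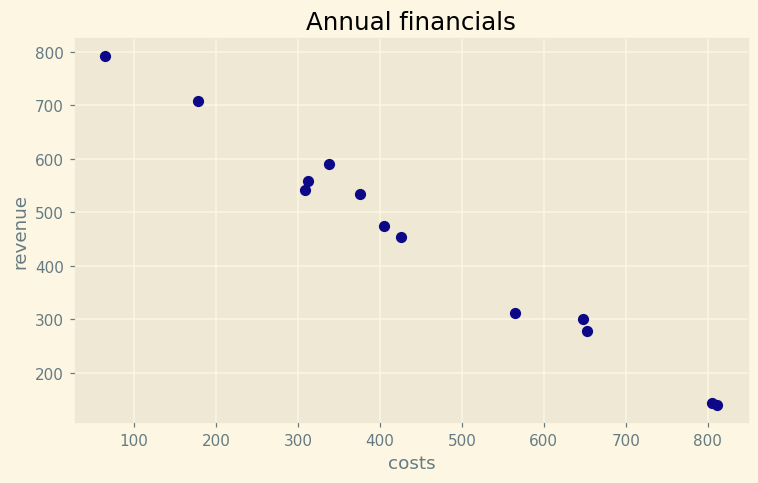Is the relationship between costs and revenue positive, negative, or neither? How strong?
negative, strong

Points are negatively correlated; strong (|r| ≈ 1.0).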